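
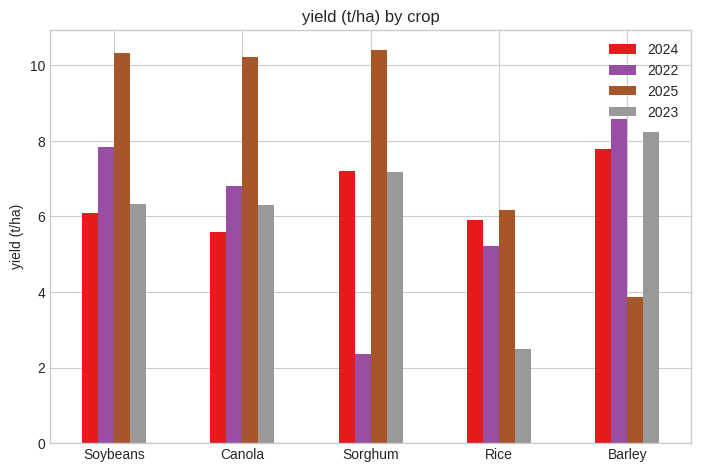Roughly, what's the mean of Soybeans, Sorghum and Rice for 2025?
≈ 9

(10 + 10 + 6) / 3 ≈ 9.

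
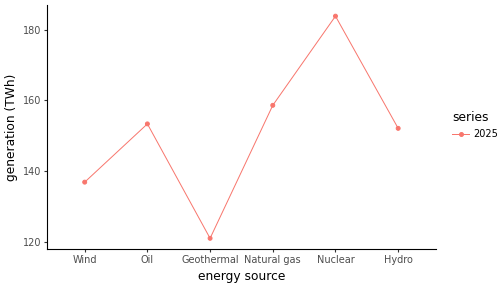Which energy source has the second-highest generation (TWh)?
Top 3: Nuclear ≈ 180, Natural gas ≈ 160, Oil ≈ 150.

Natural gas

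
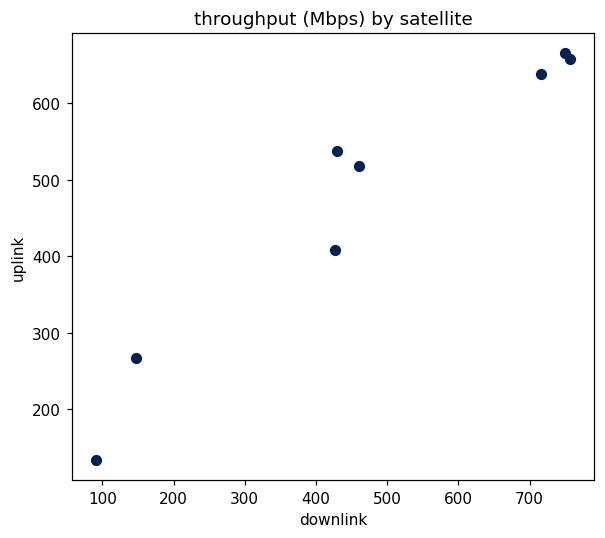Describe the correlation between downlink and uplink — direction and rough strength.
positive, strong

Points are positively correlated; strong (|r| ≈ 1.0).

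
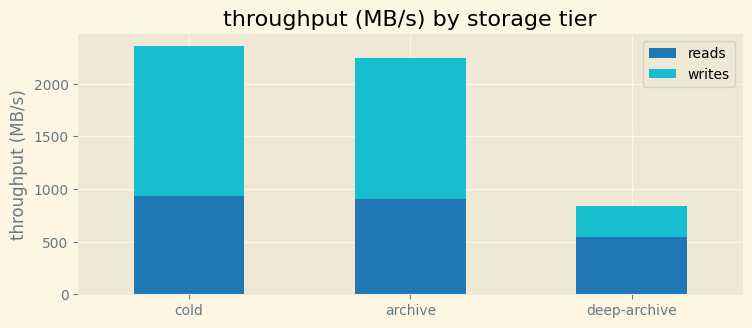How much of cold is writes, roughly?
≈ 1400

writes top ≈ 2400, bottom ≈ 1000; segment ≈ 1400.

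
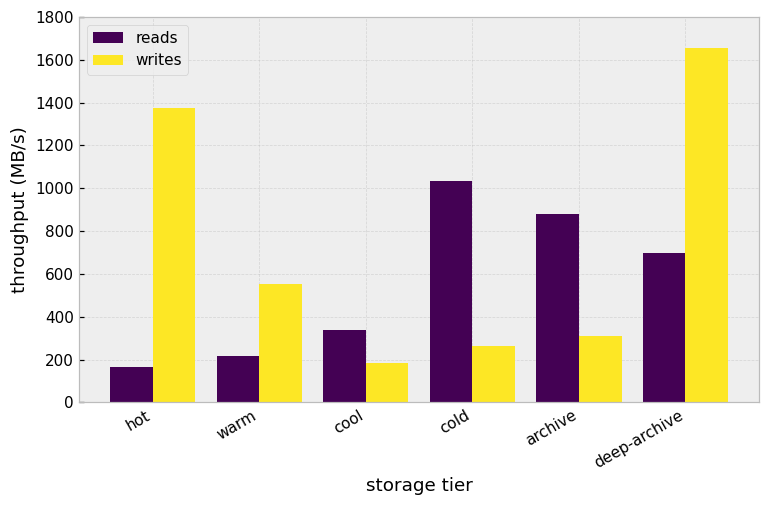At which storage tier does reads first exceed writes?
cool

warm: reads ≈ 200 vs writes ≈ 600 (not yet); cool: reads ≈ 400 vs writes ≈ 200 (first crossover).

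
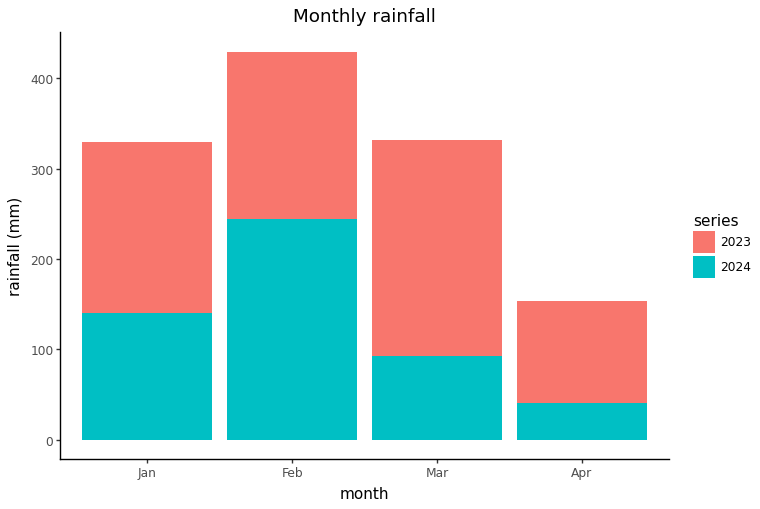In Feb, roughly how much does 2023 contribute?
≈ 200

2023 top ≈ 450, bottom ≈ 250; segment ≈ 200.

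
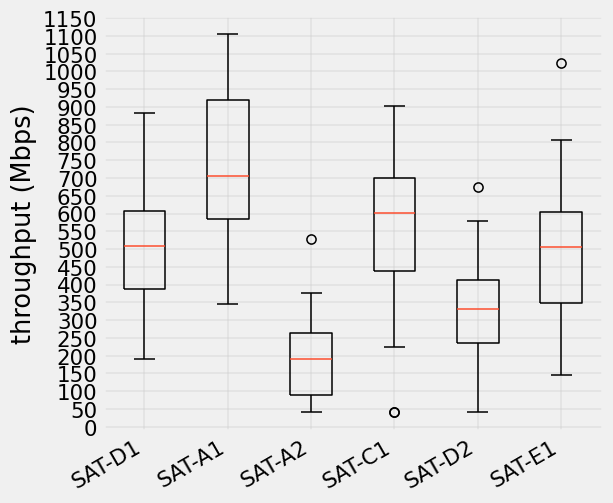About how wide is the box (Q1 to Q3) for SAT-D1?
≈ 200

Q3 ≈ 600, Q1 ≈ 400; IQR ≈ 200.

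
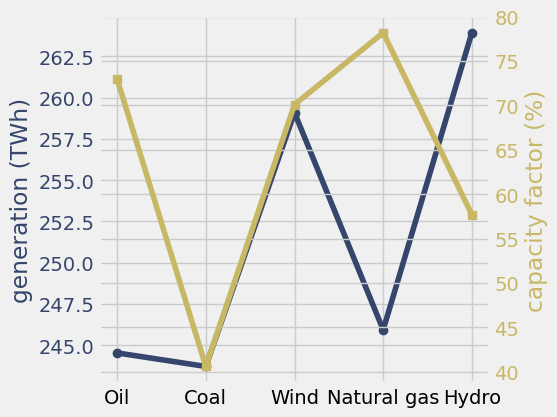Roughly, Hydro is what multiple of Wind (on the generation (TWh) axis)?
≈ 1.02×

Hydro ≈ 264, Wind ≈ 260; 264/260 ≈ 1.02.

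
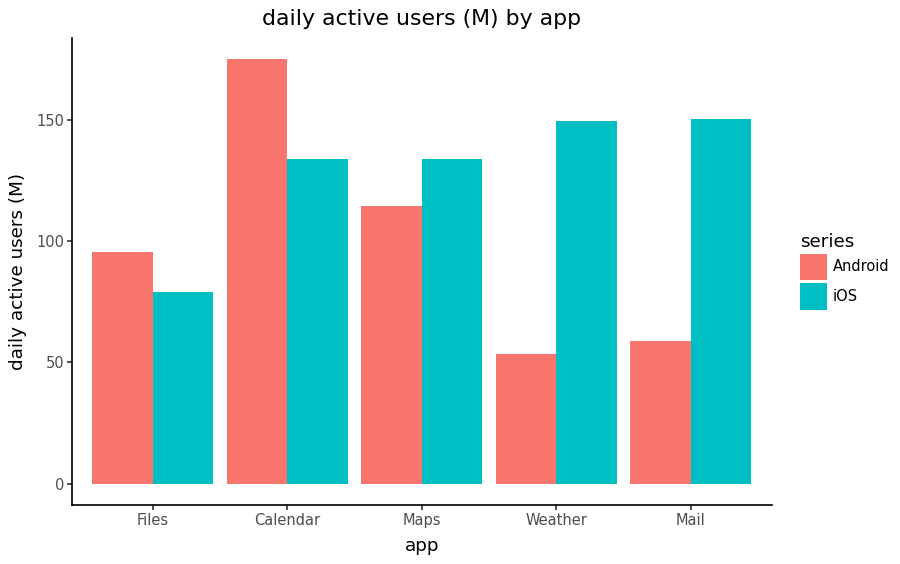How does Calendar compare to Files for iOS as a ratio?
≈ 1.75×

Calendar ≈ 140, Files ≈ 80; 140/80 ≈ 1.75.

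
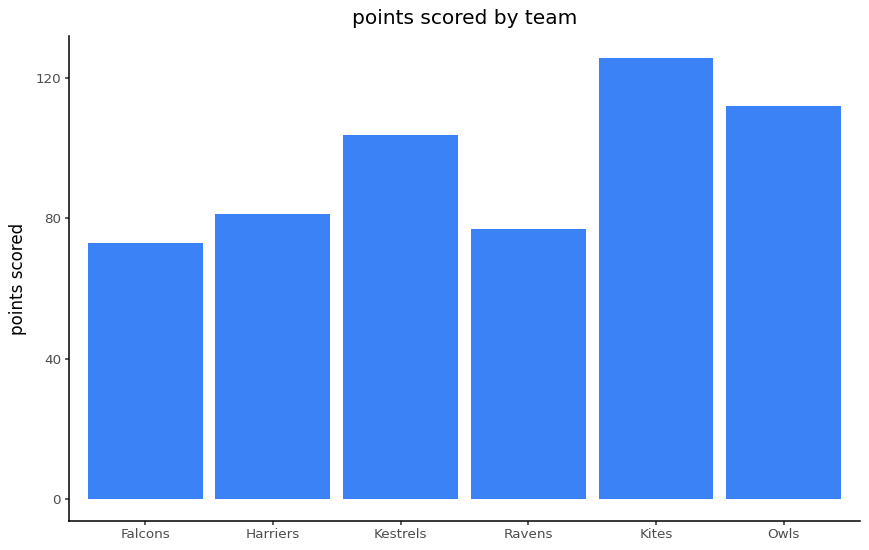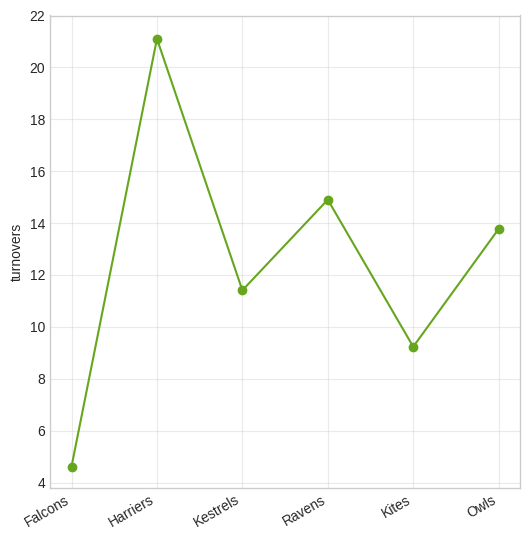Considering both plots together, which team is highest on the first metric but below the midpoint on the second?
Chart 2 median turnovers ≈ 12; below-median teams: Falcons, Kestrels, Kites. Among those, Kites has the highest points scored (≈ 120).

Kites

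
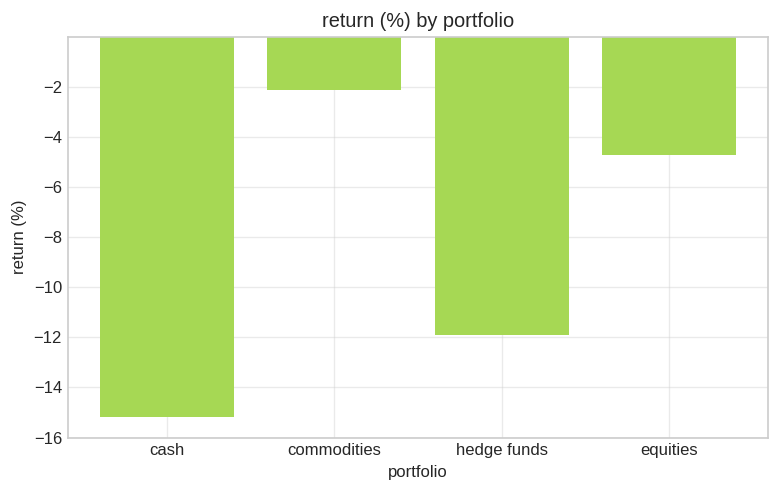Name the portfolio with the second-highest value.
Top 3: commodities ≈ -2, equities ≈ -4, hedge funds ≈ -12.

equities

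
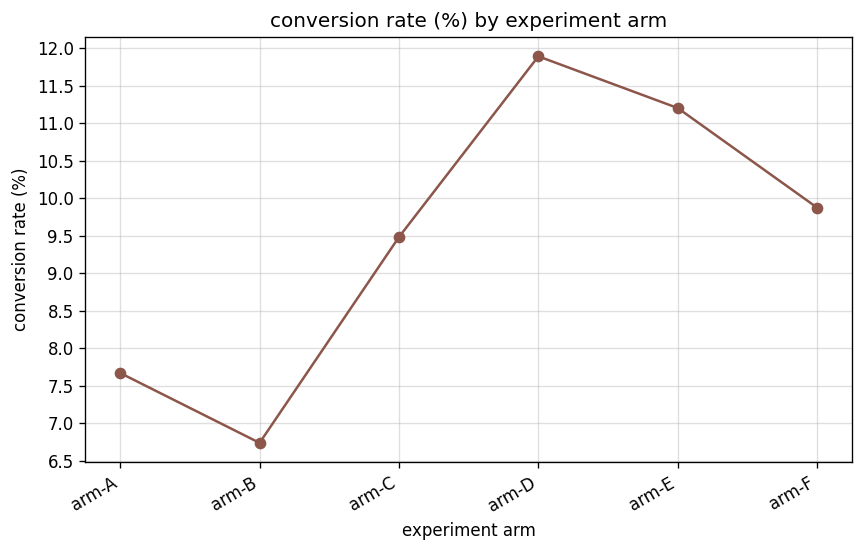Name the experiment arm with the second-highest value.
arm-E

Top 3: arm-D ≈ 12.0, arm-E ≈ 11.0, arm-F ≈ 10.0.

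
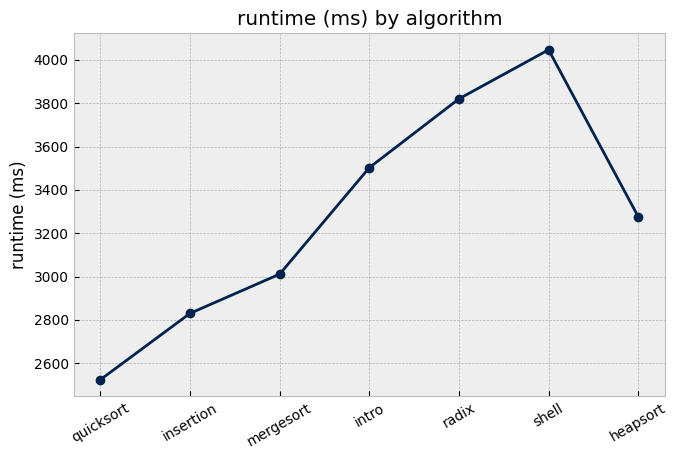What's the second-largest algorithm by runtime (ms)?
radix

Top 3: shell ≈ 4000, radix ≈ 3800, intro ≈ 3600.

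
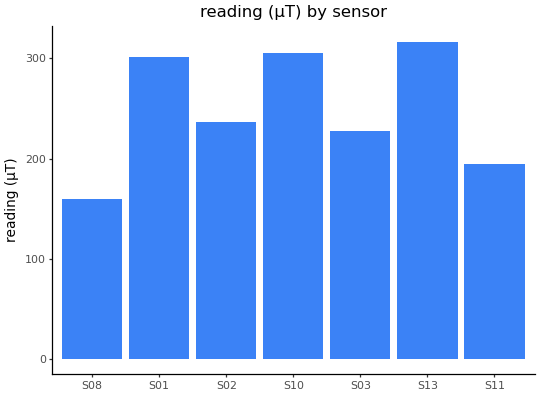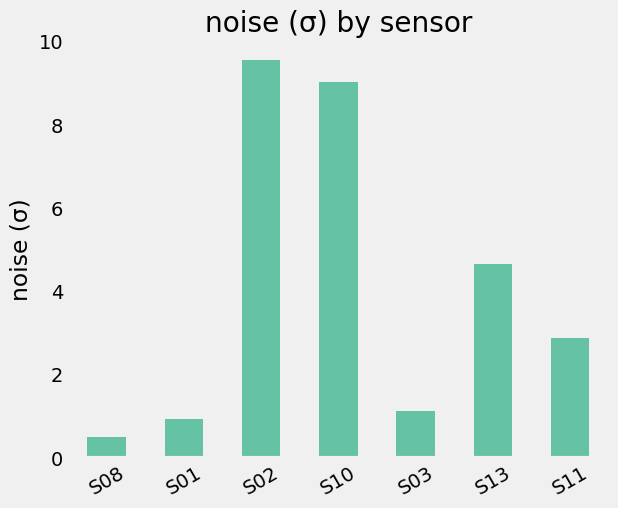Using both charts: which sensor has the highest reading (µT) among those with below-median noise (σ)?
S01

Chart 2 median noise (σ) ≈ 3; below-median sensors: S08, S01, S03. Among those, S01 has the highest reading (µT) (≈ 300).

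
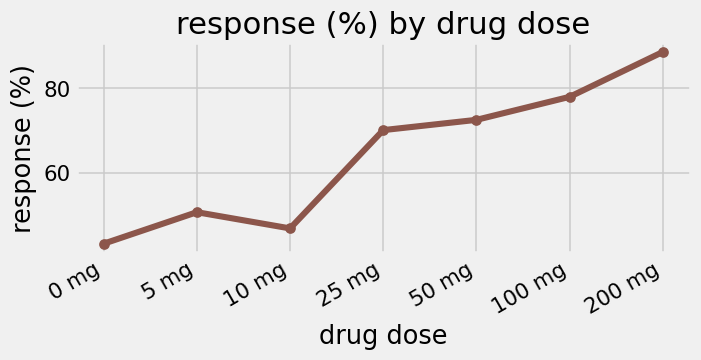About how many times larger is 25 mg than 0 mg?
25 mg ≈ 70, 0 mg ≈ 45; 70/45 ≈ 1.56.

≈ 1.56×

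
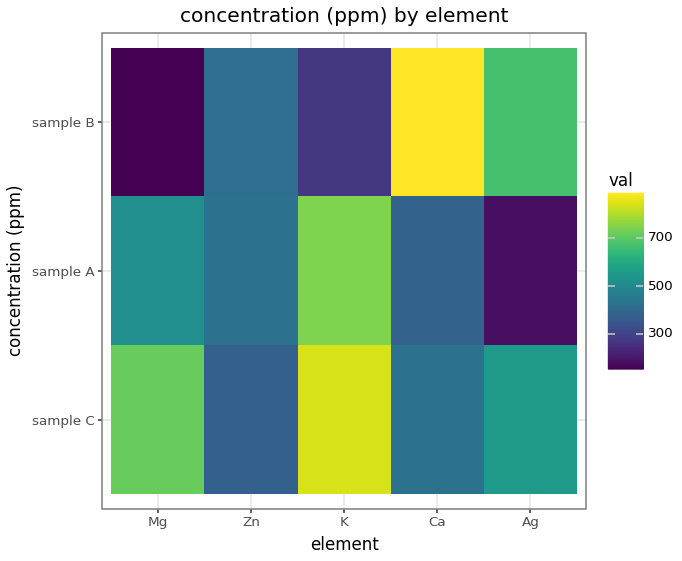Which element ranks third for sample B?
Zn

Top 4 for sample B: Ca ≈ 900, Ag ≈ 700, Zn ≈ 400, K ≈ 300.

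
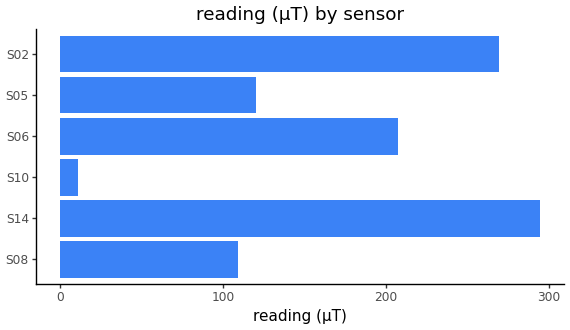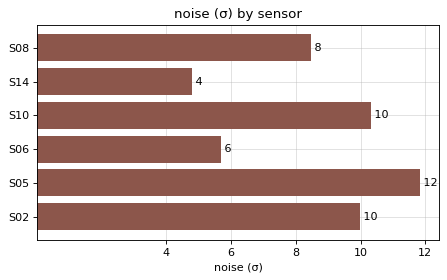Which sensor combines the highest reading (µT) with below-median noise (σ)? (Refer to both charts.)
S14

Chart 2 median noise (σ) ≈ 10; below-median sensors: S08, S14, S06. Among those, S14 has the highest reading (µT) (≈ 300).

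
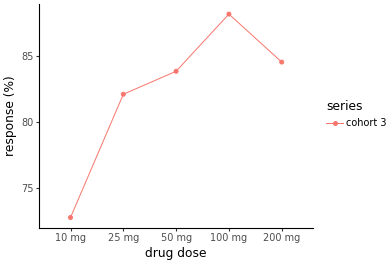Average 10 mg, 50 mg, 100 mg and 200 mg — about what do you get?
(72 + 84 + 88 + 84) / 4 ≈ 82.

≈ 82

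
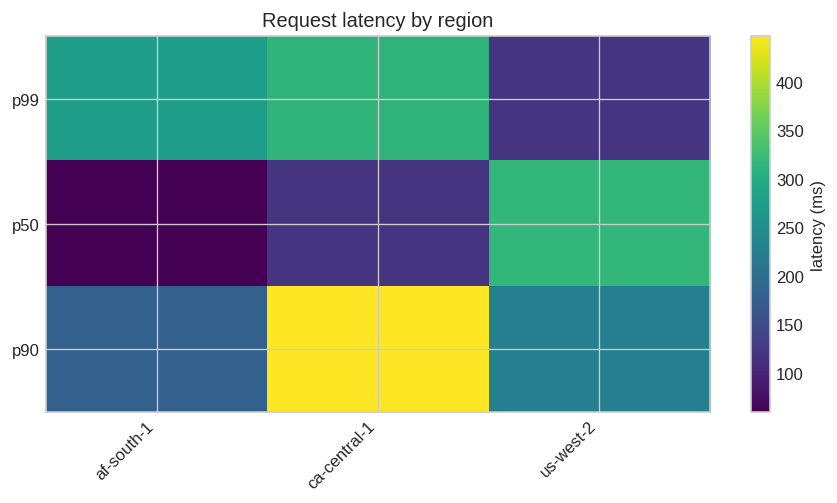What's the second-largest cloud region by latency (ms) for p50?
ca-central-1

Top 3 for p50: us-west-2 ≈ 300, ca-central-1 ≈ 100, af-south-1 ≈ 50.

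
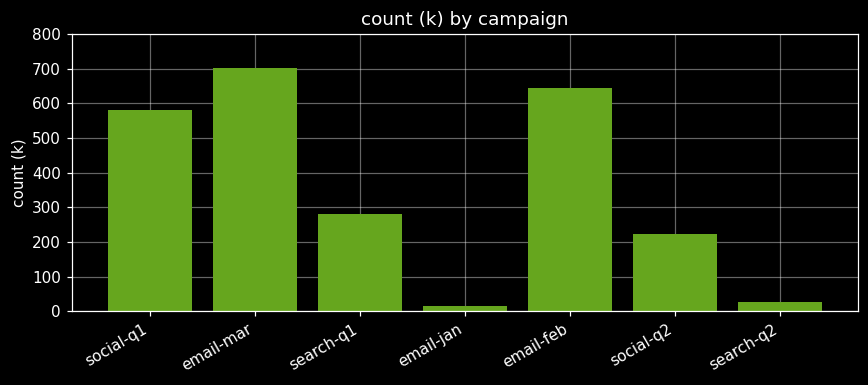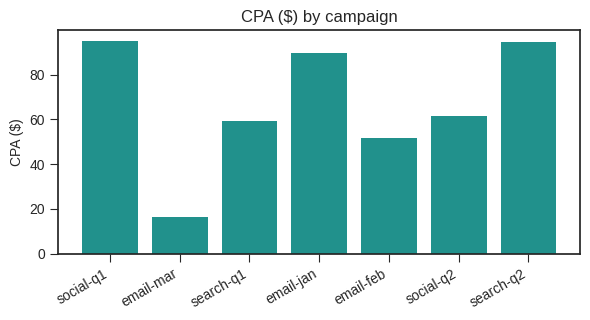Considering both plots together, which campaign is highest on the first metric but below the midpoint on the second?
email-mar

Chart 2 median CPA ($) ≈ 60; below-median campaigns: email-mar, search-q1, email-feb. Among those, email-mar has the highest count (k) (≈ 700).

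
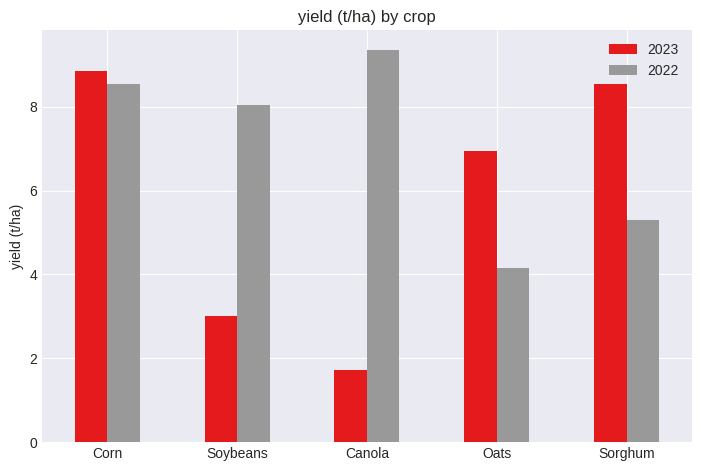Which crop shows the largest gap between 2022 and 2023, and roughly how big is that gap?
Canola: 2022 ≈ 9, 2023 ≈ 2 → gap ≈ 7. Next-largest (Soybeans) is only ≈ 5.

Canola, ≈ 7 t/ha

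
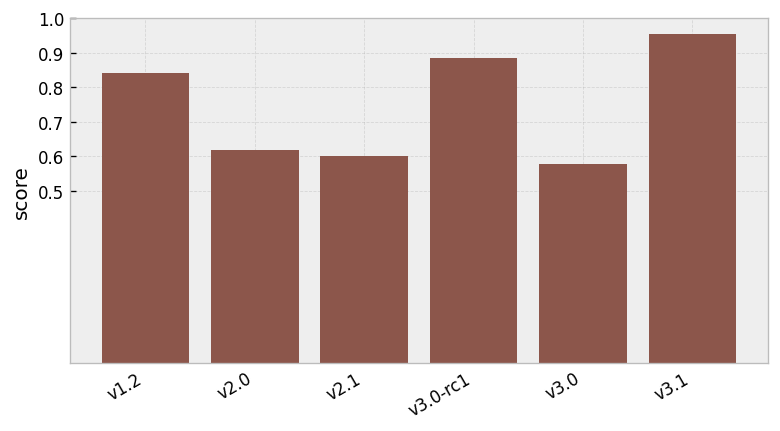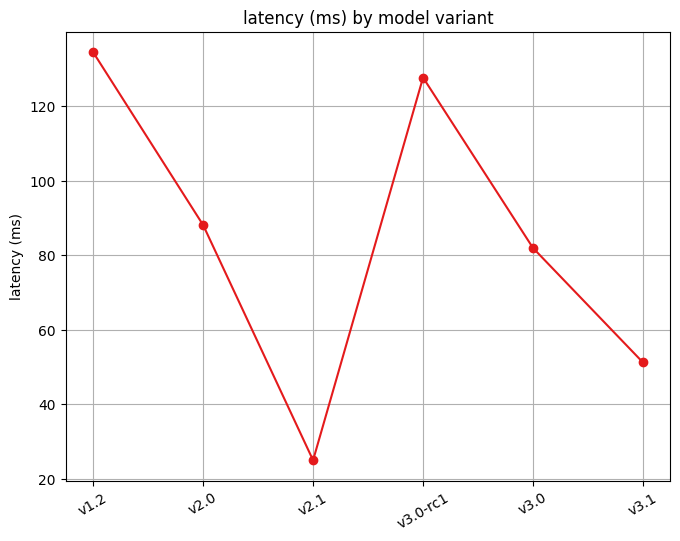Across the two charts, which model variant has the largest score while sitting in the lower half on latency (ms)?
Chart 2 median latency (ms) ≈ 80; below-median model variants: v2.1, v3.0, v3.1. Among those, v3.1 has the highest score (≈ 1).

v3.1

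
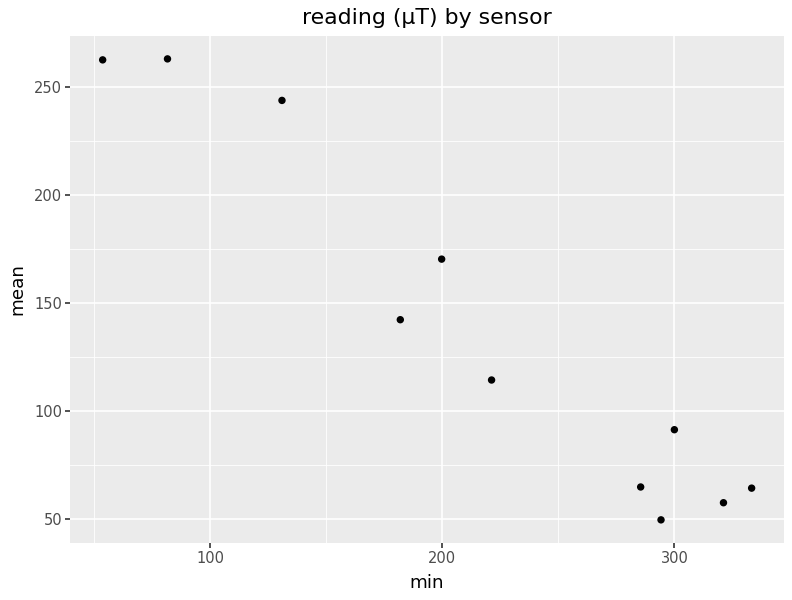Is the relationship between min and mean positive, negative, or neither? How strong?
Points are negatively correlated; strong (|r| ≈ 1.0).

negative, strong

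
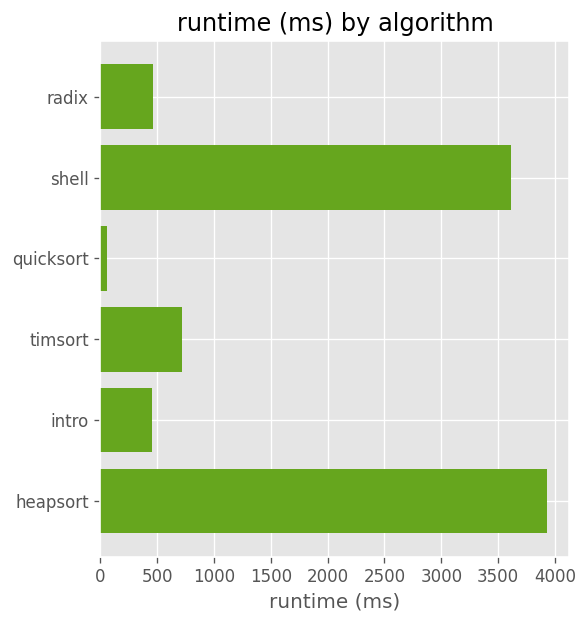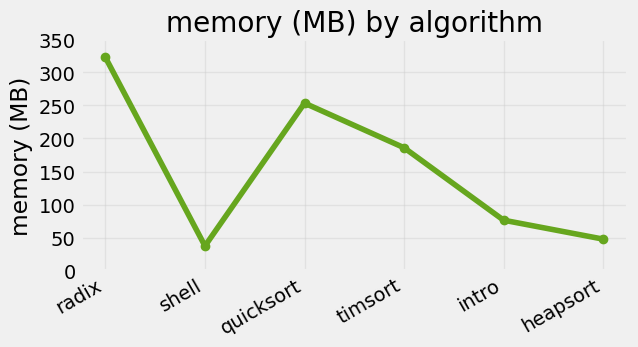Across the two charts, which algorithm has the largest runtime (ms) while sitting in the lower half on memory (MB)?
heapsort

Chart 2 median memory (MB) ≈ 150; below-median algorithms: shell, intro, heapsort. Among those, heapsort has the highest runtime (ms) (≈ 4000).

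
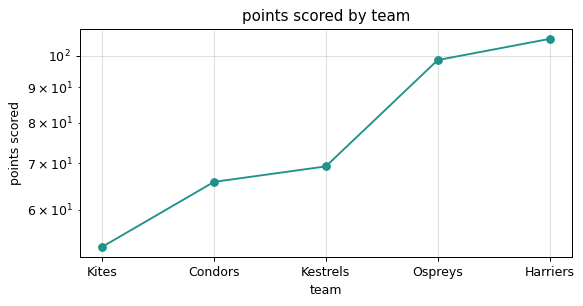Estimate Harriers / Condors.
≈ 1.62×

Harriers ≈ 105, Condors ≈ 65; 105/65 ≈ 1.62.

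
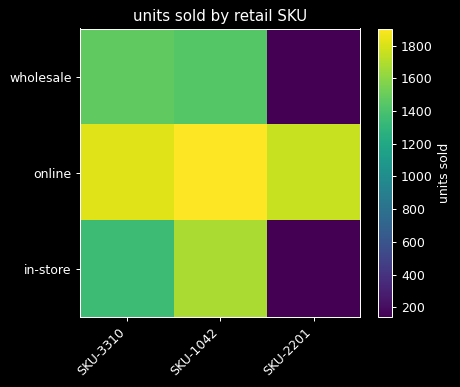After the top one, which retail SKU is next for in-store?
SKU-3310

Top 3 for in-store: SKU-1042 ≈ 1600, SKU-3310 ≈ 1400, SKU-2201 ≈ 200.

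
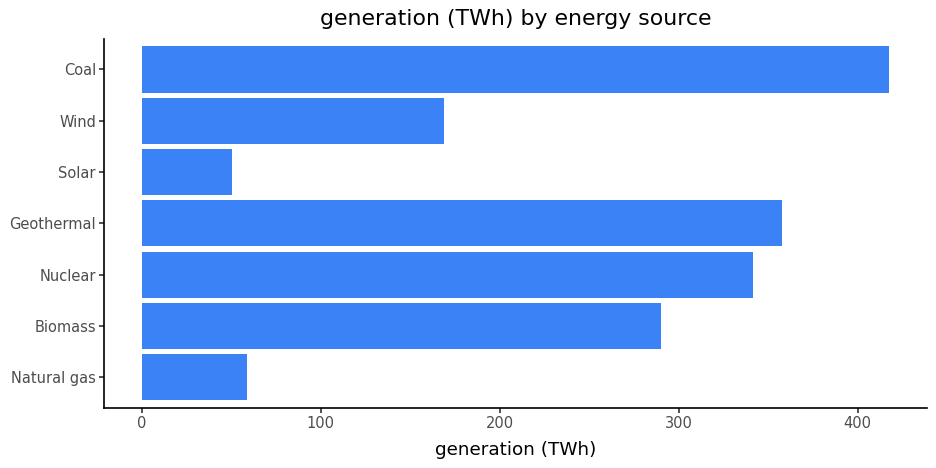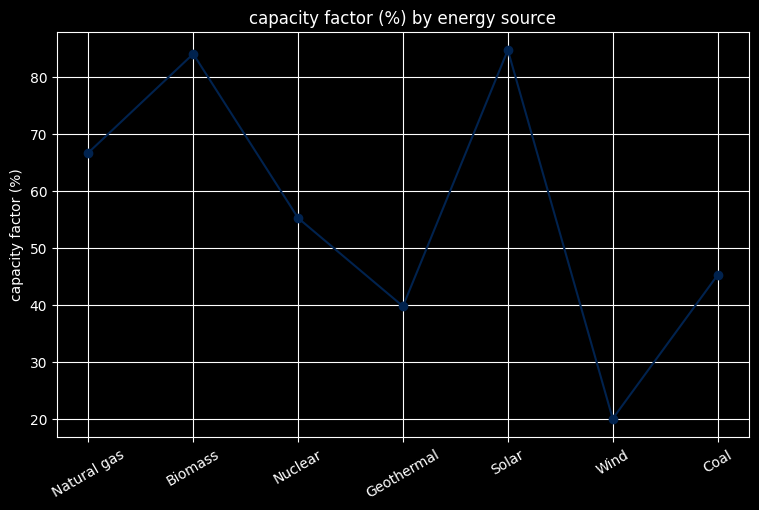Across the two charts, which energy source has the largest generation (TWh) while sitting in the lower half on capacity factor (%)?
Coal

Chart 2 median capacity factor (%) ≈ 60; below-median energy sources: Geothermal, Wind, Coal. Among those, Coal has the highest generation (TWh) (≈ 400).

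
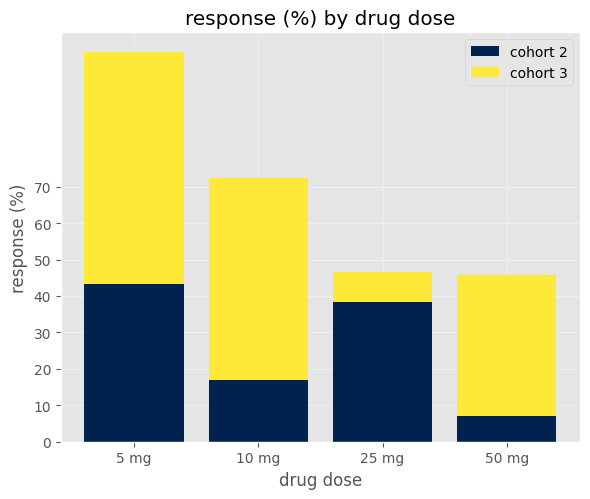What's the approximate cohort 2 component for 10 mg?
≈ 20

cohort 2 top ≈ 20, bottom ≈ 0; segment ≈ 20.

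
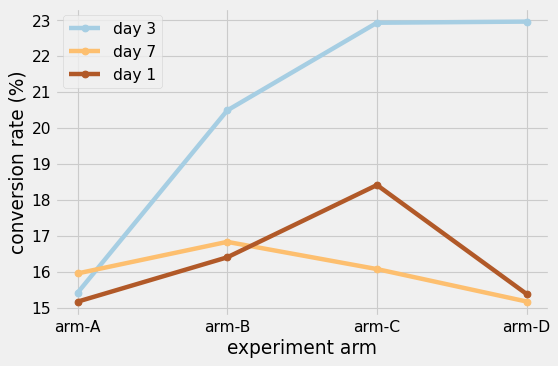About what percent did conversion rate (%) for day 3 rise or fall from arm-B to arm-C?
arm-B ≈ 20, arm-C ≈ 23; (23 − 20) / 20 ≈ +15%.

≈ +15%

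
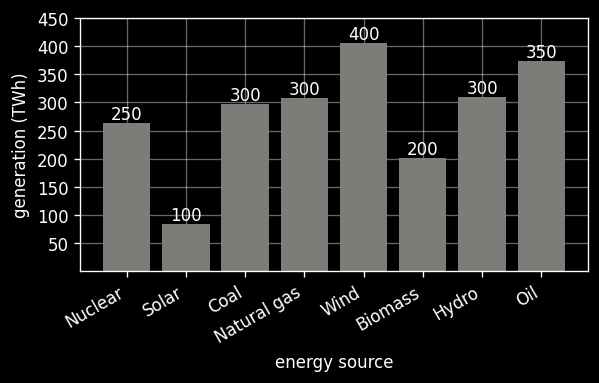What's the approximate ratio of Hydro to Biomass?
Hydro ≈ 300, Biomass ≈ 200; 300/200 ≈ 1.5.

≈ 1.5×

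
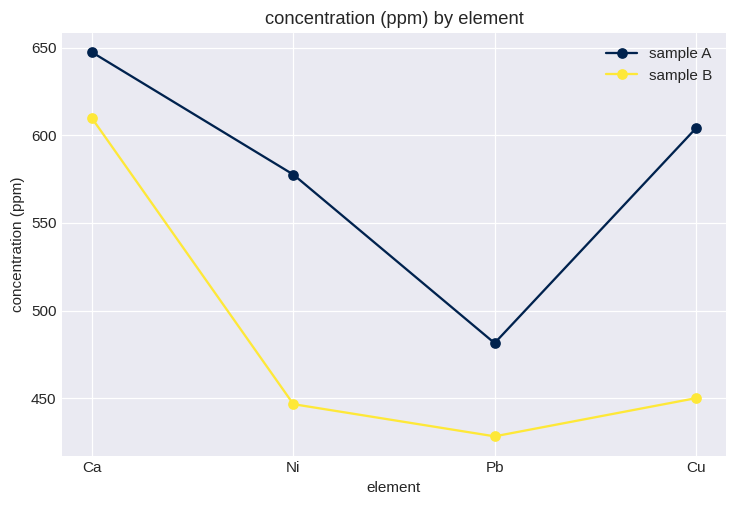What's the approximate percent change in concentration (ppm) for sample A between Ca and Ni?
≈ -9.4%

Ca ≈ 640, Ni ≈ 580; (580 − 640) / 640 ≈ -9.4%.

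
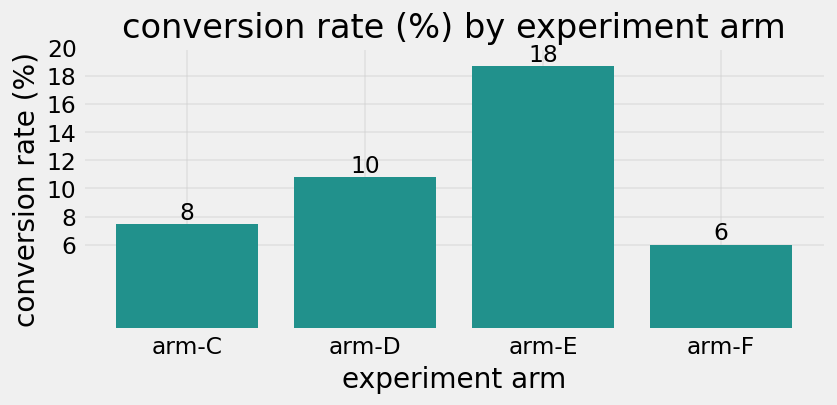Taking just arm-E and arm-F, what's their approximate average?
≈ 12

(18 + 6) / 2 ≈ 12.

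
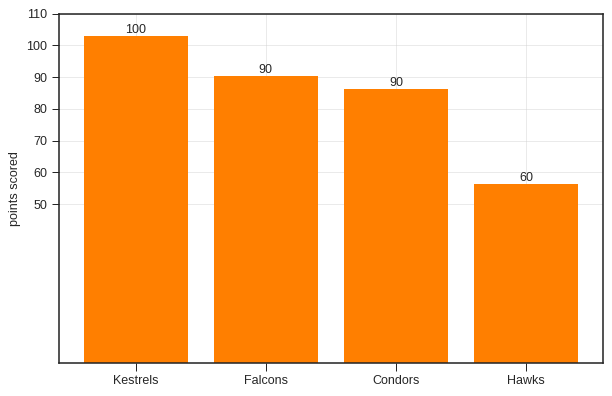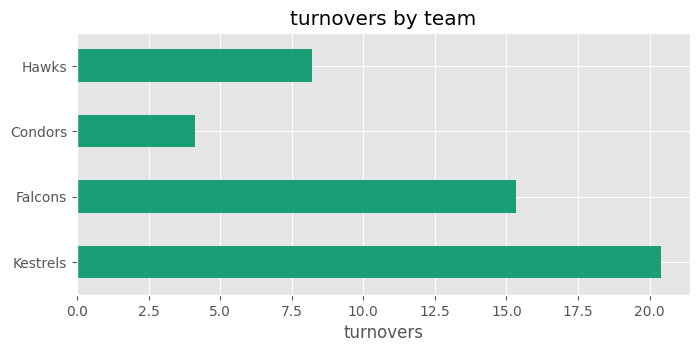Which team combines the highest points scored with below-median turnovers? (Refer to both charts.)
Chart 2 median turnovers ≈ 12; below-median teams: Condors, Hawks. Among those, Condors has the highest points scored (≈ 90).

Condors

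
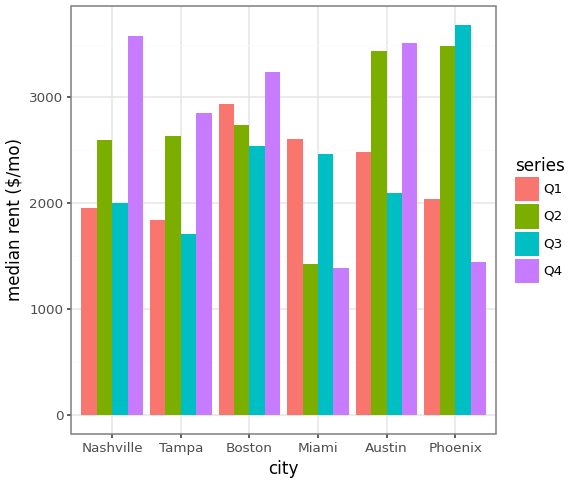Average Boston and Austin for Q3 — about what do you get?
≈ 2250

(2500 + 2000) / 2 ≈ 2250.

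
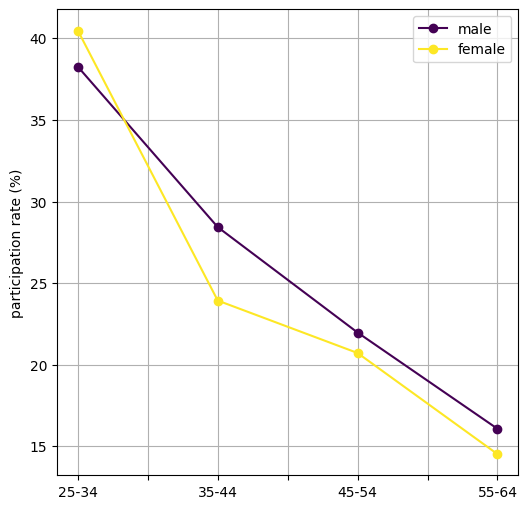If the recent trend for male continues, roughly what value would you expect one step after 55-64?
Last three: 30, 20, 15 → slope ≈ -7.5/step → next ≈ 7.5.

≈ 7.5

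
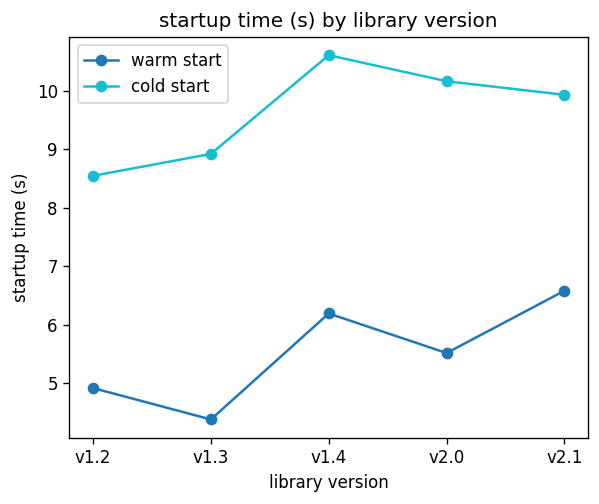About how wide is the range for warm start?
≈ 3

Max v2.1 ≈ 7, min v1.3 ≈ 4; range ≈ 3.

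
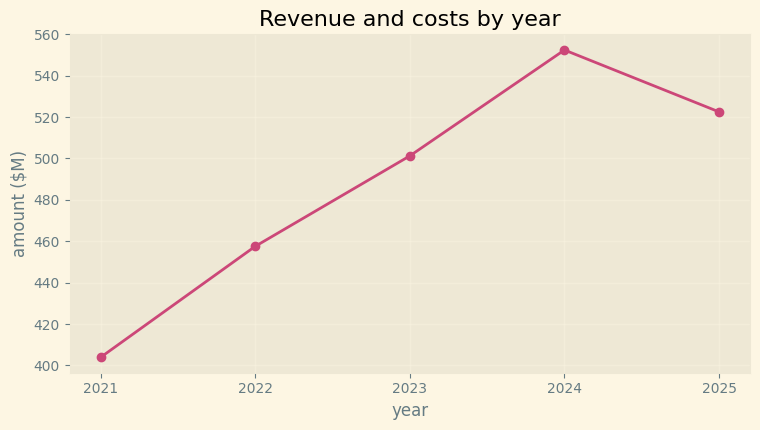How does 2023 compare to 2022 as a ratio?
2023 ≈ 500, 2022 ≈ 460; 500/460 ≈ 1.09.

≈ 1.09×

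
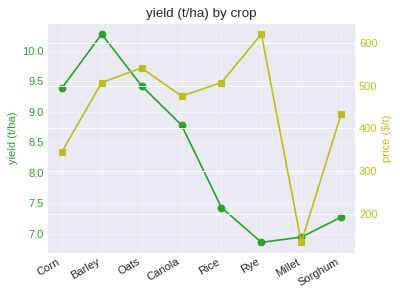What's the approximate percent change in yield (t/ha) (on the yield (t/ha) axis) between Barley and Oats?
≈ -9.5%

Barley ≈ 10.5, Oats ≈ 9.5; (9.5 − 10.5) / 10.5 ≈ -9.5%.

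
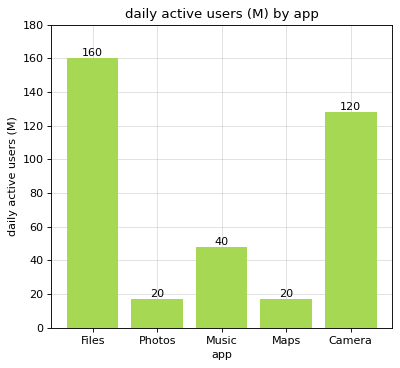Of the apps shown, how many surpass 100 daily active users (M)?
2

Above 100: Files, Camera.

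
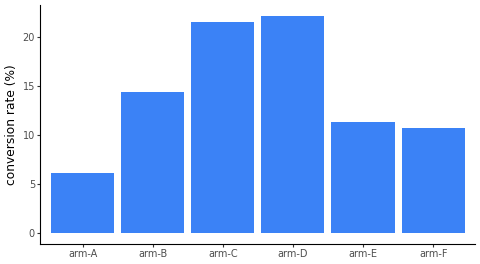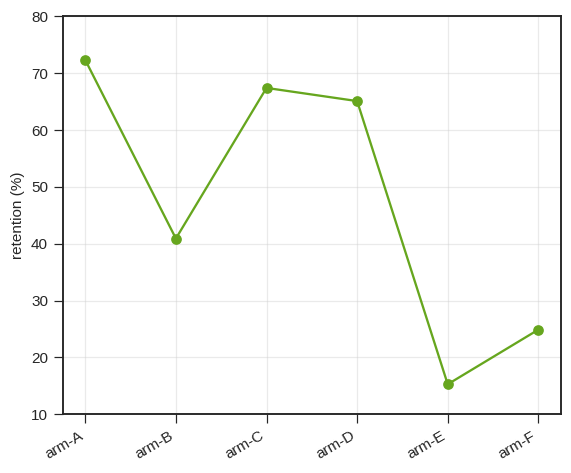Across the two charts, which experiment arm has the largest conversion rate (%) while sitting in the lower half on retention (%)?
Chart 2 median retention (%) ≈ 50; below-median experiment arms: arm-B, arm-E, arm-F. Among those, arm-B has the highest conversion rate (%) (≈ 15).

arm-B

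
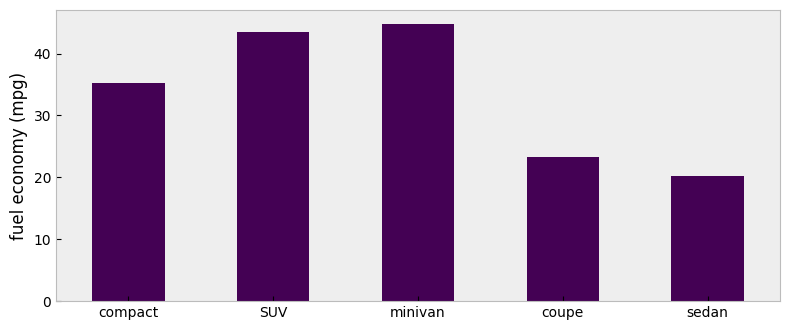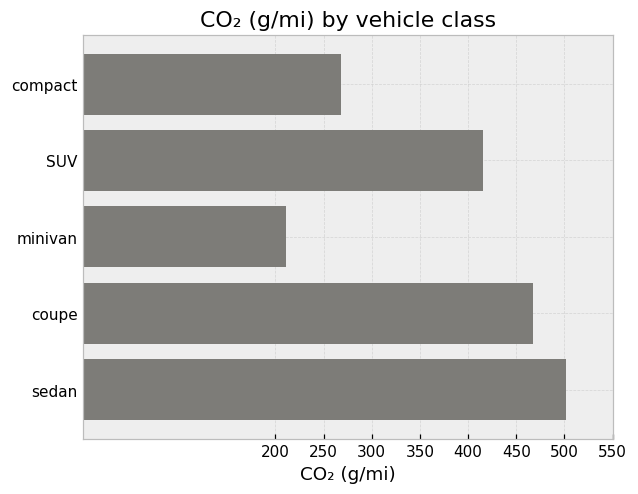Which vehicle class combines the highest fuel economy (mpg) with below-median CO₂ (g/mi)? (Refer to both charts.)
Chart 2 median CO₂ (g/mi) ≈ 400; below-median vehicle classes: compact, minivan. Among those, minivan has the highest fuel economy (mpg) (≈ 45).

minivan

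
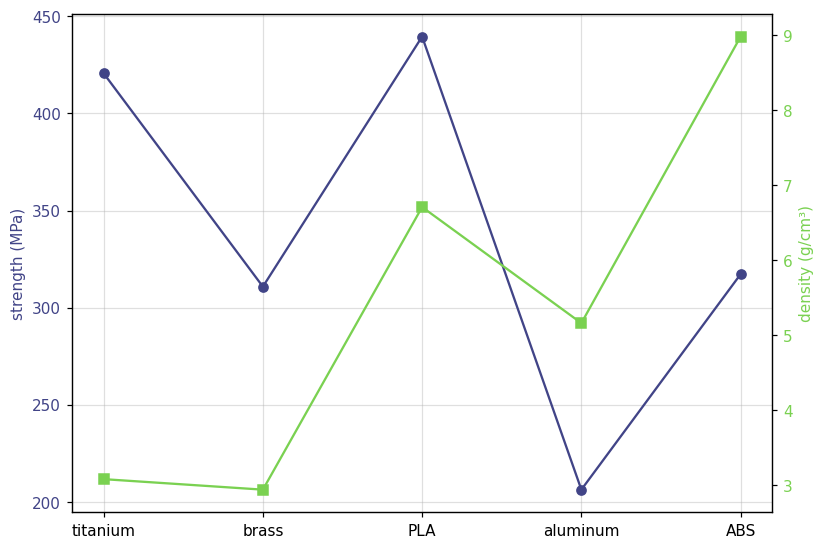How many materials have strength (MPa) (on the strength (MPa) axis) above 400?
Above 400: titanium, PLA.

2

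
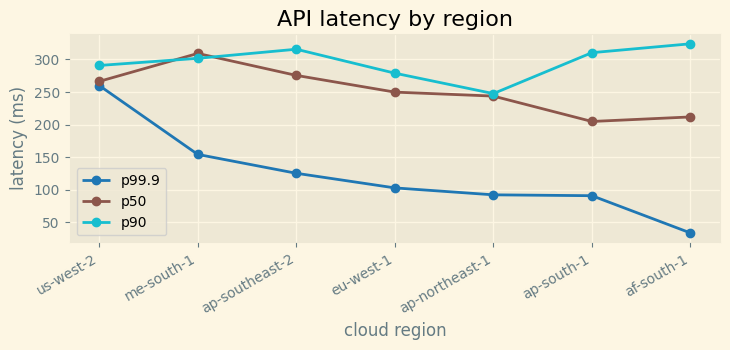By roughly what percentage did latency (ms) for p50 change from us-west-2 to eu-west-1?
≈ -9.1%

us-west-2 ≈ 275, eu-west-1 ≈ 250; (250 − 275) / 275 ≈ -9.1%.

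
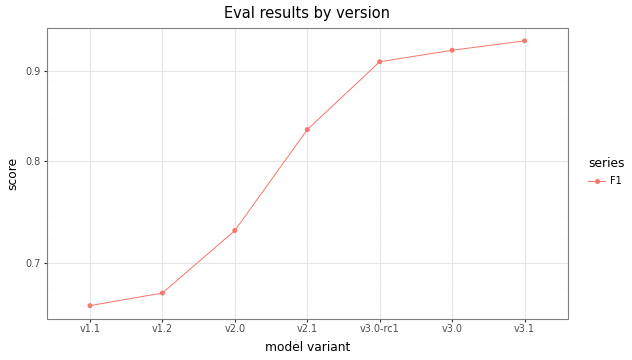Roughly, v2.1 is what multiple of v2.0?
≈ 1.13×

v2.1 ≈ 0.85, v2.0 ≈ 0.75; 0.85/0.75 ≈ 1.13.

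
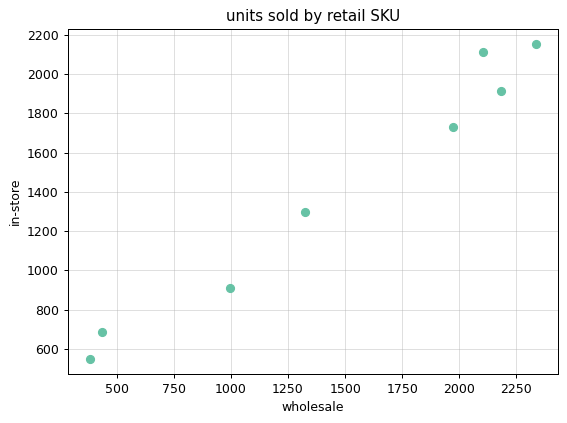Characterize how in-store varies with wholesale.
positive, strong

Points are positively correlated; strong (|r| ≈ 1.0).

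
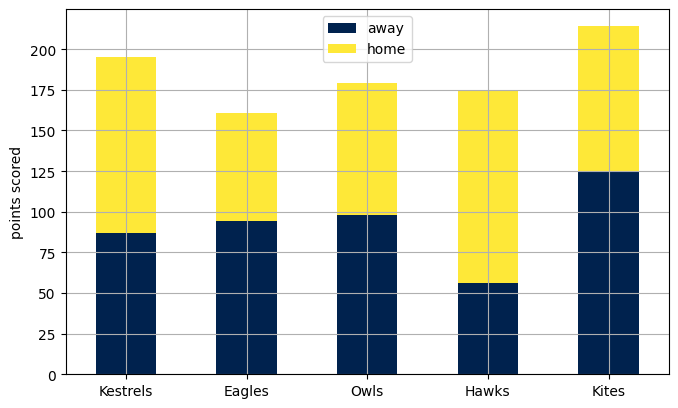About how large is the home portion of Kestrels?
≈ 120

home top ≈ 200, bottom ≈ 80; segment ≈ 120.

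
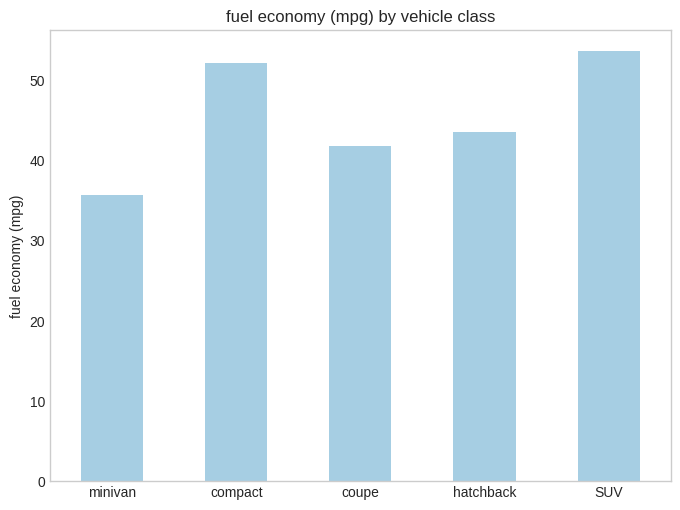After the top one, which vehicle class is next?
compact

Top 3: SUV ≈ 55, compact ≈ 50, hatchback ≈ 45.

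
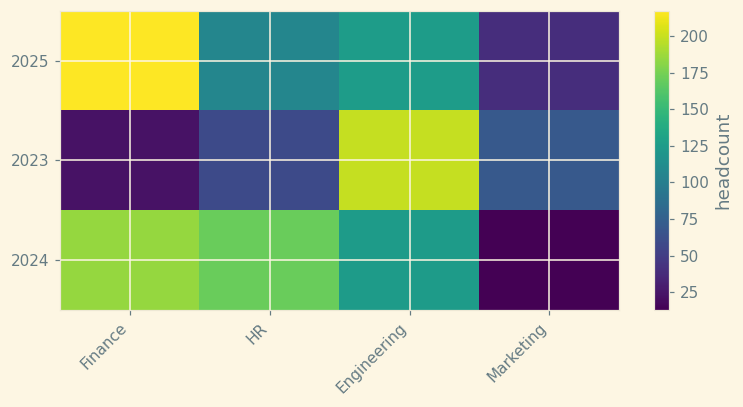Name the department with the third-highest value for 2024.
Top 4 for 2024: Finance ≈ 180, HR ≈ 160, Engineering ≈ 120, Marketing ≈ 20.

Engineering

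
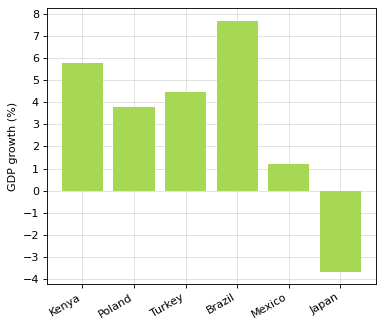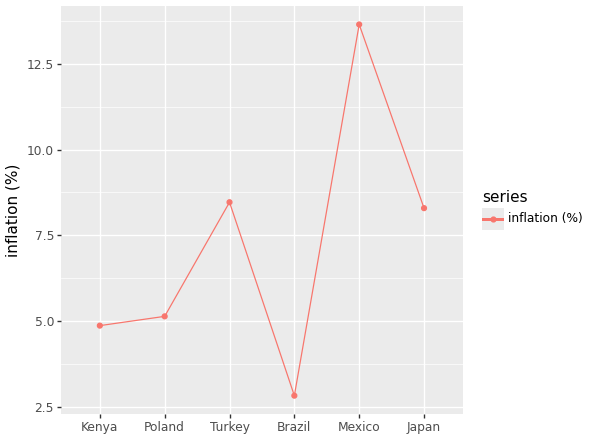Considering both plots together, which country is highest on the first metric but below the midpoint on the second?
Chart 2 median inflation (%) ≈ 6; below-median countries: Kenya, Poland, Brazil. Among those, Brazil has the highest GDP growth (%) (≈ 8).

Brazil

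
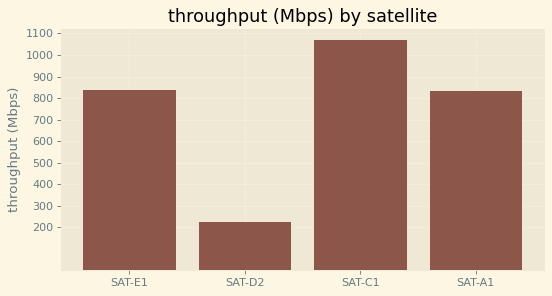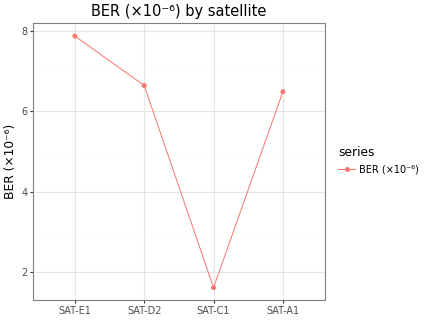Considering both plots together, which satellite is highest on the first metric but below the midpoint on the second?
SAT-C1

Chart 2 median BER (×10⁻⁶) ≈ 7; below-median satellites: SAT-C1, SAT-A1. Among those, SAT-C1 has the highest throughput (Mbps) (≈ 1100).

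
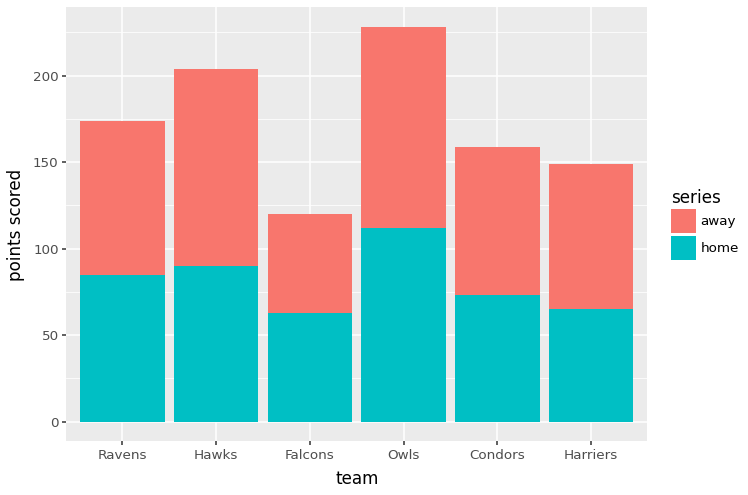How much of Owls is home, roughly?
home top ≈ 120, bottom ≈ 0; segment ≈ 120.

≈ 120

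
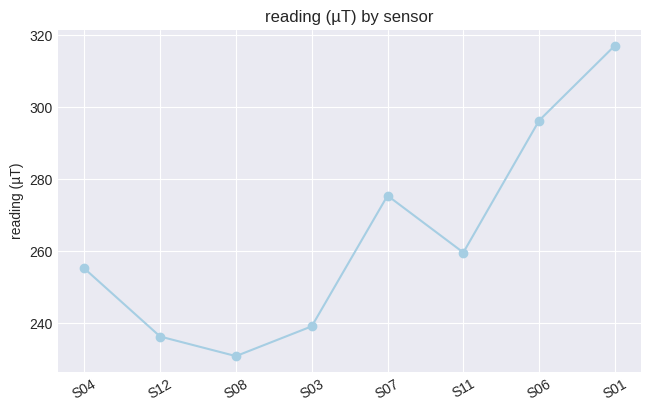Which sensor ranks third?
Top 4: S01 ≈ 320, S06 ≈ 300, S07 ≈ 280, S11 ≈ 260.

S07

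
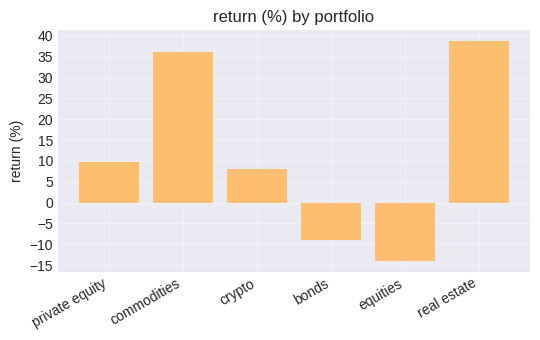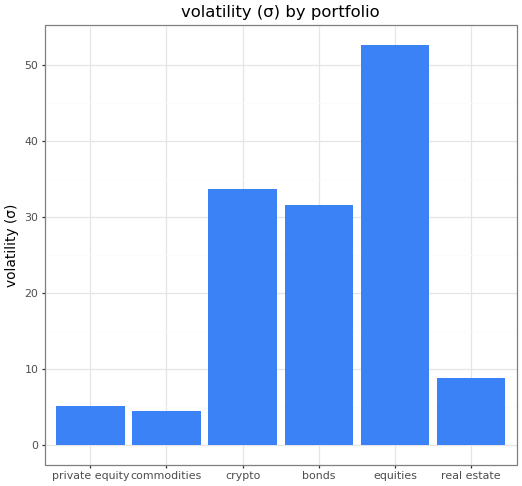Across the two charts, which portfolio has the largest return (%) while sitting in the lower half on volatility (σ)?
Chart 2 median volatility (σ) ≈ 20; below-median portfolios: private equity, commodities, real estate. Among those, real estate has the highest return (%) (≈ 40).

real estate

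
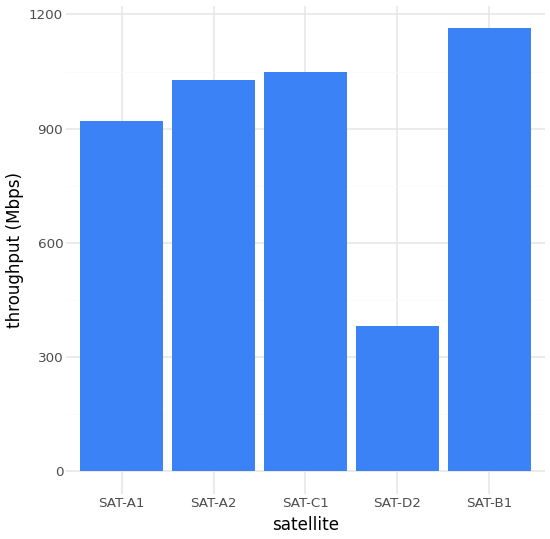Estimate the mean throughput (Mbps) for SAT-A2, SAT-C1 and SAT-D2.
(1000 + 1000 + 400) / 3 ≈ 800.

≈ 800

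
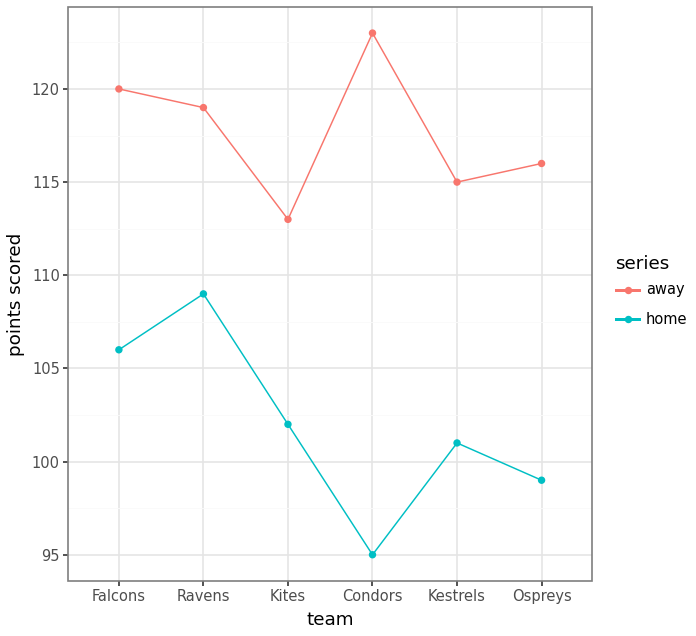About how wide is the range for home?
≈ 15

Max Ravens ≈ 110, min Condors ≈ 95; range ≈ 15.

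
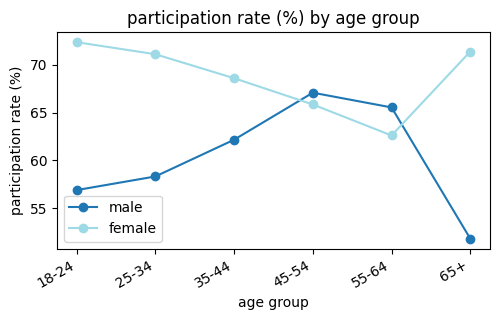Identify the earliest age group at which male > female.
45-54

35-44: male ≈ 62 vs female ≈ 68 (not yet); 45-54: male ≈ 68 vs female ≈ 66 (first crossover).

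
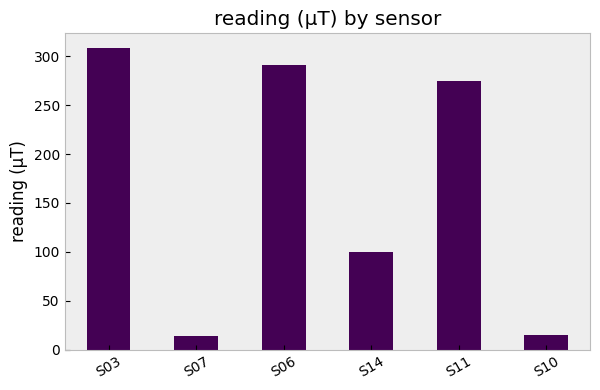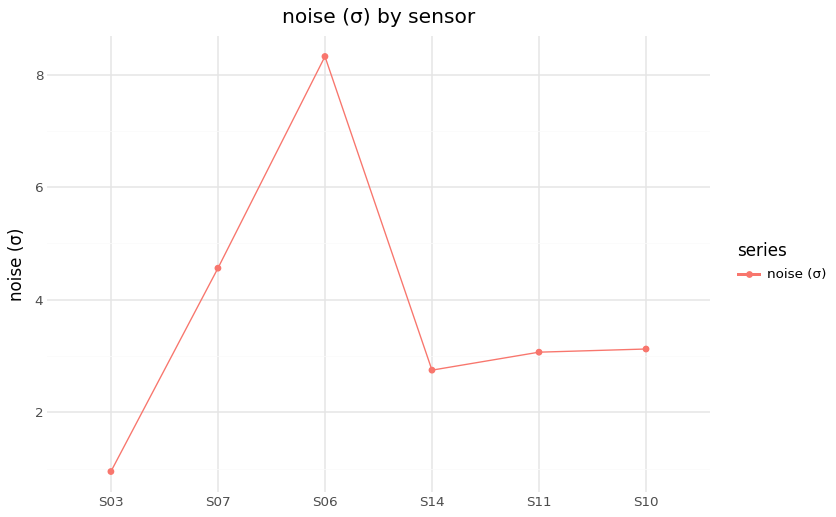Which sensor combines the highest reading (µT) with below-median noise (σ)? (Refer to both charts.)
S03

Chart 2 median noise (σ) ≈ 3; below-median sensors: S03, S14, S11. Among those, S03 has the highest reading (µT) (≈ 300).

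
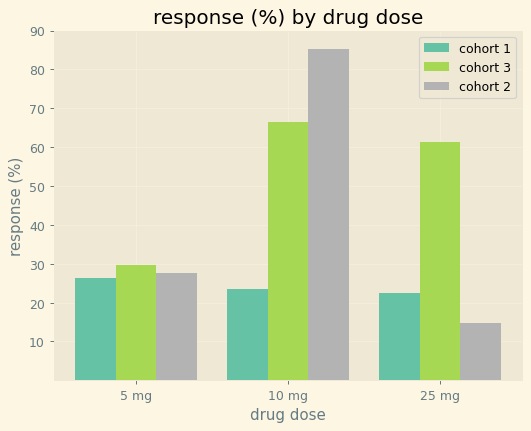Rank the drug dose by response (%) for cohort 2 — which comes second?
Top 3 for cohort 2: 10 mg ≈ 90, 5 mg ≈ 30, 25 mg ≈ 10.

5 mg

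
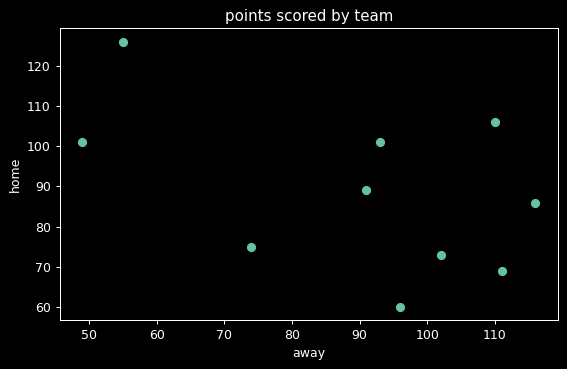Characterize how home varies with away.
Points are negatively correlated; moderate (|r| ≈ 0.5).

negative, moderate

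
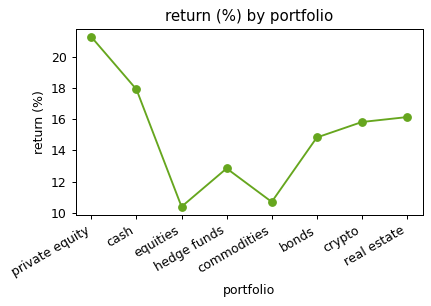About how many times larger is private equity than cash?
≈ 1.17×

private equity ≈ 21, cash ≈ 18; 21/18 ≈ 1.17.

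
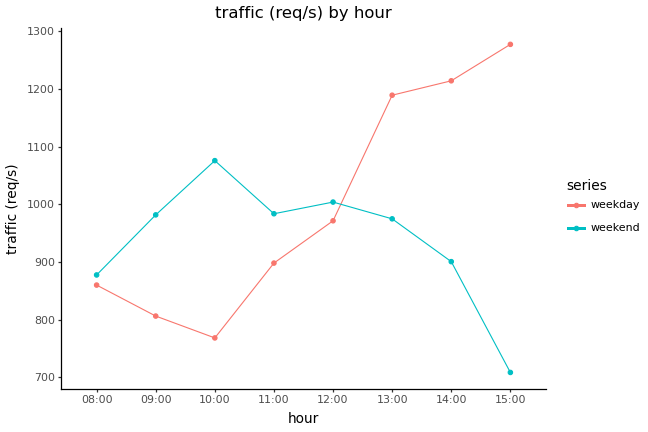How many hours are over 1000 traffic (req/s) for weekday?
Above 1000: 13:00, 14:00, 15:00.

3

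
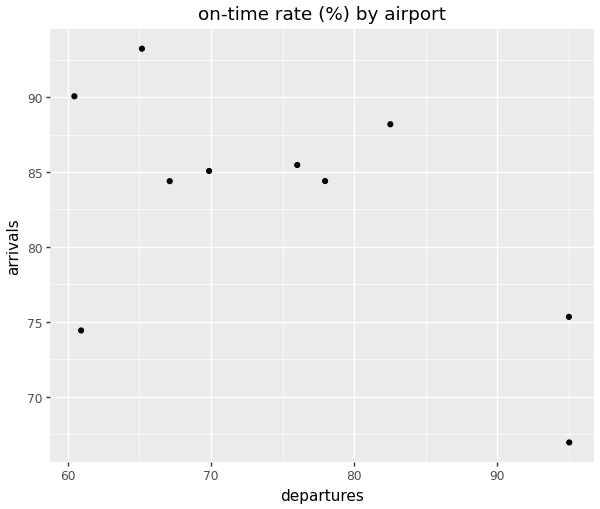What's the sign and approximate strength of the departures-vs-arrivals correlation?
negative, moderate

Points are negatively correlated; moderate (|r| ≈ 0.6).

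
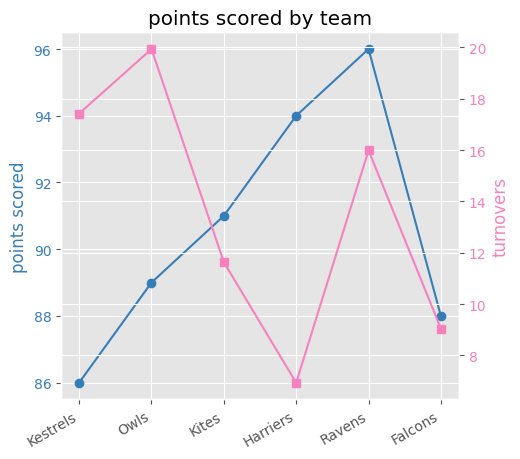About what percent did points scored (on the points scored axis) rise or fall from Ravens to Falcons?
≈ -8.3%

Ravens ≈ 96, Falcons ≈ 88; (88 − 96) / 96 ≈ -8.3%.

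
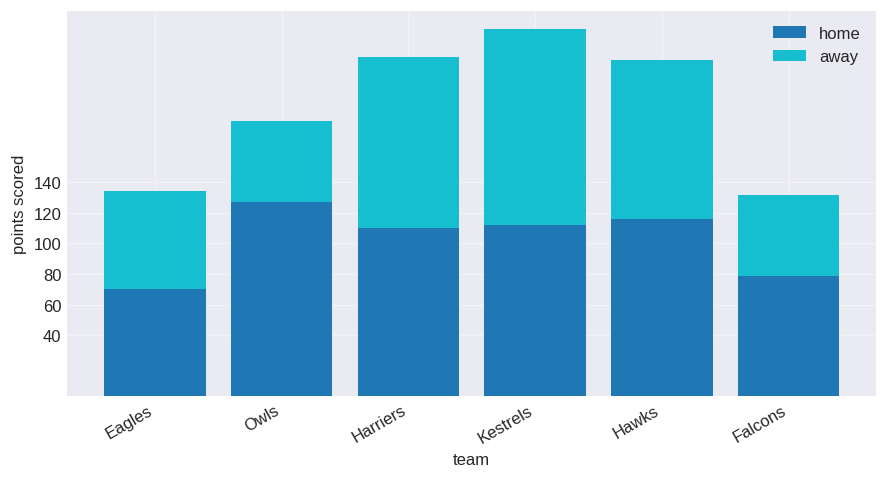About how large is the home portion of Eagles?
home top ≈ 80, bottom ≈ 0; segment ≈ 80.

≈ 80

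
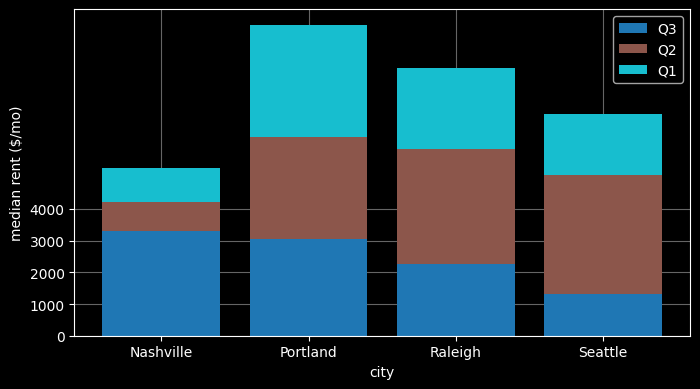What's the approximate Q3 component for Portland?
≈ 3000

Q3 top ≈ 3000, bottom ≈ 0; segment ≈ 3000.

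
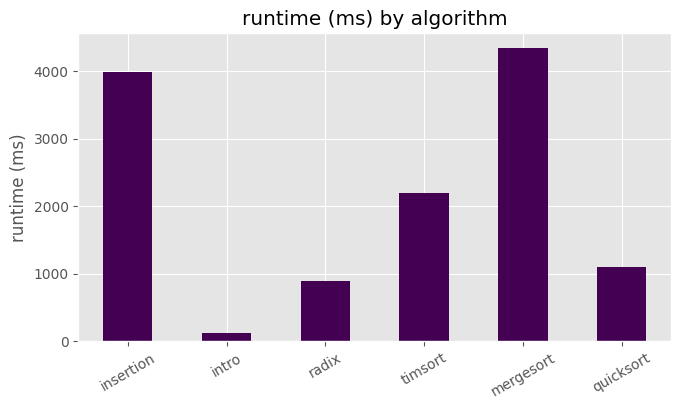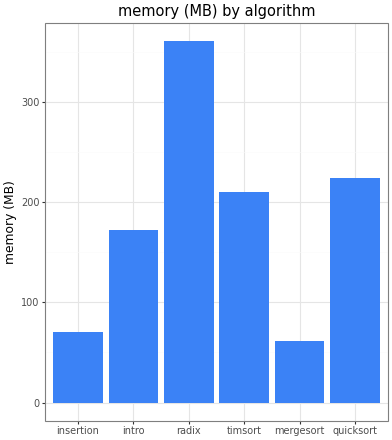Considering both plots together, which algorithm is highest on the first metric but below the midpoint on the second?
Chart 2 median memory (MB) ≈ 200; below-median algorithms: insertion, intro, mergesort. Among those, mergesort has the highest runtime (ms) (≈ 4500).

mergesort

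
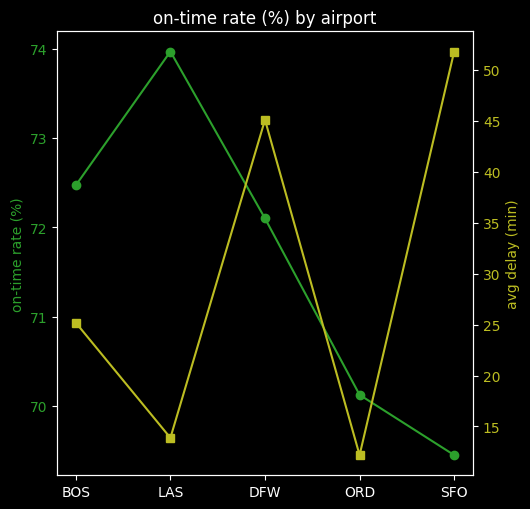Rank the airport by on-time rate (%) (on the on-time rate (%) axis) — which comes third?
DFW

Top 4 (on the on-time rate (%) axis): LAS ≈ 74.0, BOS ≈ 72.5, DFW ≈ 72.0, ORD ≈ 70.0.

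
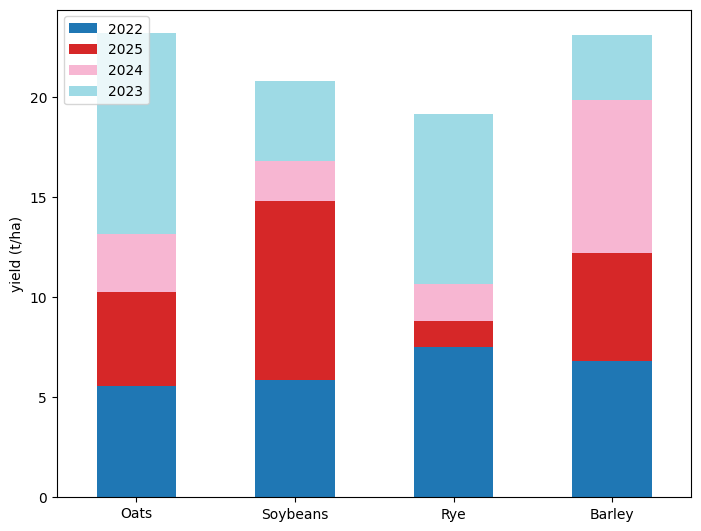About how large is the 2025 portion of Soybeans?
≈ 8

2025 top ≈ 14, bottom ≈ 6; segment ≈ 8.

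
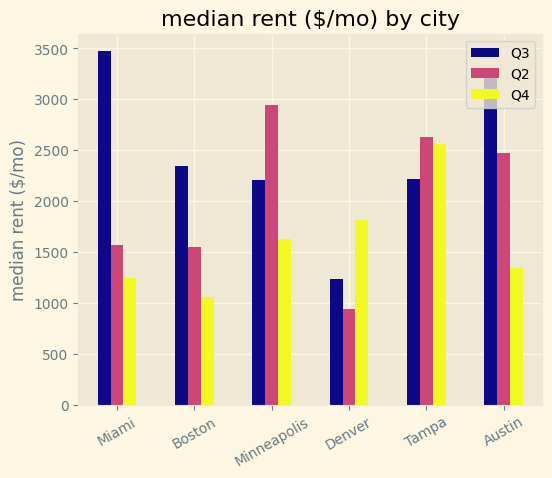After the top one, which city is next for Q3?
Austin

Top 3 for Q3: Miami ≈ 3500, Austin ≈ 3000, Boston ≈ 2500.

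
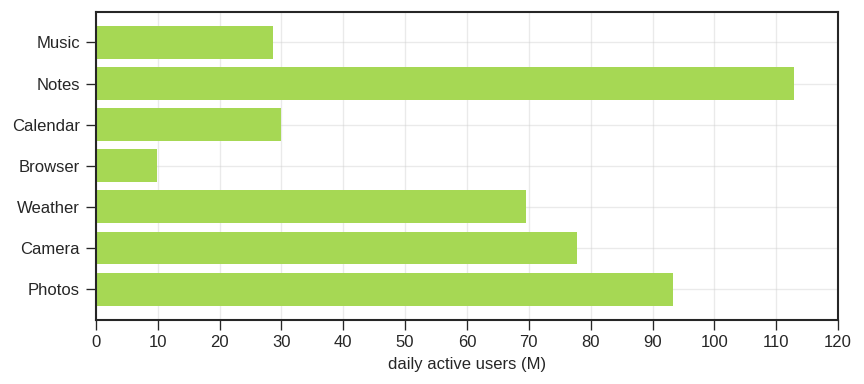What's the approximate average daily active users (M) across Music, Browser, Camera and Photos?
(30 + 10 + 80 + 90) / 4 ≈ 52.

≈ 52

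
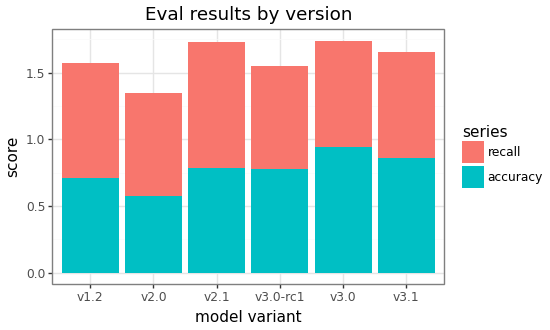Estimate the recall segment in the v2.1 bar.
recall top ≈ 1.8, bottom ≈ 0.8; segment ≈ 1.0.

≈ 1.0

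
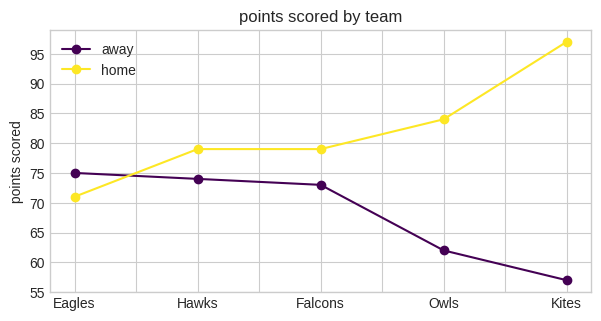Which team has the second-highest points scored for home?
Owls

Top 3 for home: Kites ≈ 95, Owls ≈ 85, Falcons ≈ 80.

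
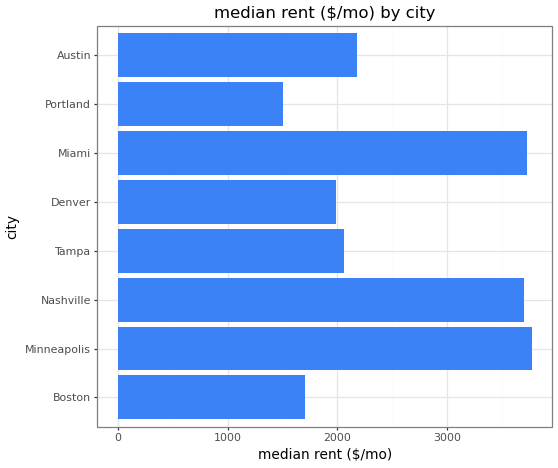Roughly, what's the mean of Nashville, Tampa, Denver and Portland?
(3500 + 2000 + 2000 + 1500) / 4 ≈ 2250.

≈ 2250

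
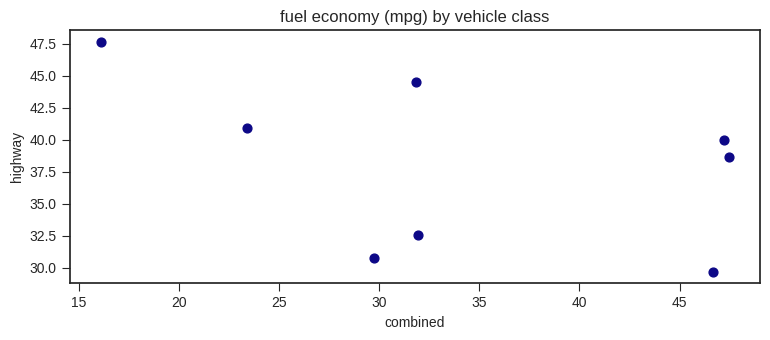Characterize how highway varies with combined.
negative, moderate

Points are negatively correlated; moderate (|r| ≈ 0.5).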